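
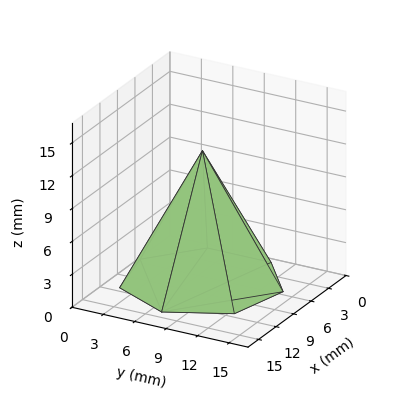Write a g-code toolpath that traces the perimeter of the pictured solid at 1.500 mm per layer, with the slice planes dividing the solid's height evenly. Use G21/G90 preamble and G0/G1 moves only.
Reading the render: the shape is a regular 7-sided pyramid, base circumscribed radius ≈ 7 mm, apex at z ≈ 12 mm (dimensions read to the nearest mm from the axis ticks). For the g-code, the solid's height is divided into equal slices at the stated Δz and each level perimeter traced with G1 moves after a G0 lift.

; perimeter-only toolpath
G21 ; units = mm
G90 ; absolute positioning
G28 ; home
; layer 1
G0 Z1.500
G0 X13.125 Y7.000
G1 X10.819 Y11.789
G1 X5.637 Y12.971
G1 X1.481 Y9.657
G1 X1.481 Y4.343
G1 X5.637 Y1.029
G1 X10.819 Y2.211
G1 X13.125 Y7.000
; layer 2
G0 Z3.000
G0 X12.250 Y7.000
G1 X10.273 Y11.105
G1 X5.832 Y12.118
G1 X2.270 Y9.278
G1 X2.270 Y4.722
G1 X5.832 Y1.882
G1 X10.273 Y2.895
G1 X12.250 Y7.000
; layer 3
G0 Z4.500
G0 X11.375 Y7.000
G1 X9.728 Y10.421
G1 X6.026 Y11.265
G1 X3.058 Y8.898
G1 X3.058 Y5.102
G1 X6.026 Y2.735
G1 X9.728 Y3.579
G1 X11.375 Y7.000
; layer 4
G0 Z6.000
G0 X10.500 Y7.000
G1 X9.182 Y9.736
G1 X6.221 Y10.412
G1 X3.846 Y8.518
G1 X3.846 Y5.482
G1 X6.221 Y3.588
G1 X9.182 Y4.263
G1 X10.500 Y7.000
; layer 5
G0 Z7.500
G0 X9.625 Y7.000
G1 X8.636 Y9.052
G1 X6.416 Y9.559
G1 X4.635 Y8.139
G1 X4.635 Y5.861
G1 X6.416 Y4.441
G1 X8.636 Y4.948
G1 X9.625 Y7.000
; layer 6
G0 Z9.000
G0 X8.750 Y7.000
G1 X8.091 Y8.368
G1 X6.611 Y8.706
G1 X5.423 Y7.759
G1 X5.423 Y6.241
G1 X6.611 Y5.294
G1 X8.091 Y5.632
G1 X8.750 Y7.000
; layer 7
G0 Z10.500
G0 X7.875 Y7.000
G1 X7.546 Y7.684
G1 X6.805 Y7.853
G1 X6.212 Y7.380
G1 X6.212 Y6.620
G1 X6.805 Y6.147
G1 X7.546 Y6.316
G1 X7.875 Y7.000
M2 ; end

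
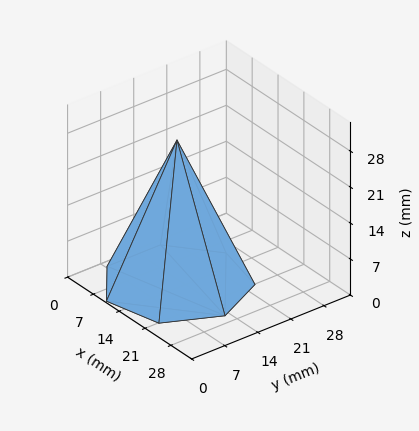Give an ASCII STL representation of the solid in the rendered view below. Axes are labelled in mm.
Reading the render: the shape is a regular 7-sided pyramid, base circumscribed radius ≈ 13 mm, apex at z ≈ 28 mm (dimensions read to the nearest mm from the axis ticks). For the STL, each face is triangulated and given an outward normal.

solid part
  facet normal 0.0000 0.0000 -1.0000
    outer loop
      vertex 10.11 25.67 0.00
      vertex 21.11 23.16 0.00
      vertex 26.00 13.00 0.00
    endloop
  endfacet
  facet normal 0.0000 0.0000 -1.0000
    outer loop
      vertex 1.29 18.64 0.00
      vertex 10.11 25.67 0.00
      vertex 26.00 13.00 0.00
    endloop
  endfacet
  facet normal 0.0000 0.0000 -1.0000
    outer loop
      vertex 1.29 7.36 0.00
      vertex 1.29 18.64 0.00
      vertex 26.00 13.00 0.00
    endloop
  endfacet
  facet normal 0.0000 0.0000 -1.0000
    outer loop
      vertex 10.11 0.33 0.00
      vertex 1.29 7.36 0.00
      vertex 26.00 13.00 0.00
    endloop
  endfacet
  facet normal 0.0000 0.0000 -1.0000
    outer loop
      vertex 21.11 2.84 0.00
      vertex 10.11 0.33 0.00
      vertex 26.00 13.00 0.00
    endloop
  endfacet
  facet normal 0.8313 0.4001 0.3859
    outer loop
      vertex 26.00 13.00 0.00
      vertex 21.11 23.16 0.00
      vertex 13.00 13.00 28.00
    endloop
  endfacet
  facet normal 0.2052 0.8995 0.3858
    outer loop
      vertex 21.11 23.16 0.00
      vertex 10.11 25.67 0.00
      vertex 13.00 13.00 28.00
    endloop
  endfacet
  facet normal -0.5750 0.7214 0.3858
    outer loop
      vertex 10.11 25.67 0.00
      vertex 1.29 18.64 0.00
      vertex 13.00 13.00 28.00
    endloop
  endfacet
  facet normal -0.9226 0.0000 0.3858
    outer loop
      vertex 1.29 18.64 0.00
      vertex 1.29 7.36 0.00
      vertex 13.00 13.00 28.00
    endloop
  endfacet
  facet normal -0.5750 -0.7214 0.3858
    outer loop
      vertex 1.29 7.36 0.00
      vertex 10.11 0.33 0.00
      vertex 13.00 13.00 28.00
    endloop
  endfacet
  facet normal 0.2052 -0.8995 0.3858
    outer loop
      vertex 10.11 0.33 0.00
      vertex 21.11 2.84 0.00
      vertex 13.00 13.00 28.00
    endloop
  endfacet
  facet normal 0.8313 -0.4001 0.3859
    outer loop
      vertex 21.11 2.84 0.00
      vertex 26.00 13.00 0.00
      vertex 13.00 13.00 28.00
    endloop
  endfacet
endsolid part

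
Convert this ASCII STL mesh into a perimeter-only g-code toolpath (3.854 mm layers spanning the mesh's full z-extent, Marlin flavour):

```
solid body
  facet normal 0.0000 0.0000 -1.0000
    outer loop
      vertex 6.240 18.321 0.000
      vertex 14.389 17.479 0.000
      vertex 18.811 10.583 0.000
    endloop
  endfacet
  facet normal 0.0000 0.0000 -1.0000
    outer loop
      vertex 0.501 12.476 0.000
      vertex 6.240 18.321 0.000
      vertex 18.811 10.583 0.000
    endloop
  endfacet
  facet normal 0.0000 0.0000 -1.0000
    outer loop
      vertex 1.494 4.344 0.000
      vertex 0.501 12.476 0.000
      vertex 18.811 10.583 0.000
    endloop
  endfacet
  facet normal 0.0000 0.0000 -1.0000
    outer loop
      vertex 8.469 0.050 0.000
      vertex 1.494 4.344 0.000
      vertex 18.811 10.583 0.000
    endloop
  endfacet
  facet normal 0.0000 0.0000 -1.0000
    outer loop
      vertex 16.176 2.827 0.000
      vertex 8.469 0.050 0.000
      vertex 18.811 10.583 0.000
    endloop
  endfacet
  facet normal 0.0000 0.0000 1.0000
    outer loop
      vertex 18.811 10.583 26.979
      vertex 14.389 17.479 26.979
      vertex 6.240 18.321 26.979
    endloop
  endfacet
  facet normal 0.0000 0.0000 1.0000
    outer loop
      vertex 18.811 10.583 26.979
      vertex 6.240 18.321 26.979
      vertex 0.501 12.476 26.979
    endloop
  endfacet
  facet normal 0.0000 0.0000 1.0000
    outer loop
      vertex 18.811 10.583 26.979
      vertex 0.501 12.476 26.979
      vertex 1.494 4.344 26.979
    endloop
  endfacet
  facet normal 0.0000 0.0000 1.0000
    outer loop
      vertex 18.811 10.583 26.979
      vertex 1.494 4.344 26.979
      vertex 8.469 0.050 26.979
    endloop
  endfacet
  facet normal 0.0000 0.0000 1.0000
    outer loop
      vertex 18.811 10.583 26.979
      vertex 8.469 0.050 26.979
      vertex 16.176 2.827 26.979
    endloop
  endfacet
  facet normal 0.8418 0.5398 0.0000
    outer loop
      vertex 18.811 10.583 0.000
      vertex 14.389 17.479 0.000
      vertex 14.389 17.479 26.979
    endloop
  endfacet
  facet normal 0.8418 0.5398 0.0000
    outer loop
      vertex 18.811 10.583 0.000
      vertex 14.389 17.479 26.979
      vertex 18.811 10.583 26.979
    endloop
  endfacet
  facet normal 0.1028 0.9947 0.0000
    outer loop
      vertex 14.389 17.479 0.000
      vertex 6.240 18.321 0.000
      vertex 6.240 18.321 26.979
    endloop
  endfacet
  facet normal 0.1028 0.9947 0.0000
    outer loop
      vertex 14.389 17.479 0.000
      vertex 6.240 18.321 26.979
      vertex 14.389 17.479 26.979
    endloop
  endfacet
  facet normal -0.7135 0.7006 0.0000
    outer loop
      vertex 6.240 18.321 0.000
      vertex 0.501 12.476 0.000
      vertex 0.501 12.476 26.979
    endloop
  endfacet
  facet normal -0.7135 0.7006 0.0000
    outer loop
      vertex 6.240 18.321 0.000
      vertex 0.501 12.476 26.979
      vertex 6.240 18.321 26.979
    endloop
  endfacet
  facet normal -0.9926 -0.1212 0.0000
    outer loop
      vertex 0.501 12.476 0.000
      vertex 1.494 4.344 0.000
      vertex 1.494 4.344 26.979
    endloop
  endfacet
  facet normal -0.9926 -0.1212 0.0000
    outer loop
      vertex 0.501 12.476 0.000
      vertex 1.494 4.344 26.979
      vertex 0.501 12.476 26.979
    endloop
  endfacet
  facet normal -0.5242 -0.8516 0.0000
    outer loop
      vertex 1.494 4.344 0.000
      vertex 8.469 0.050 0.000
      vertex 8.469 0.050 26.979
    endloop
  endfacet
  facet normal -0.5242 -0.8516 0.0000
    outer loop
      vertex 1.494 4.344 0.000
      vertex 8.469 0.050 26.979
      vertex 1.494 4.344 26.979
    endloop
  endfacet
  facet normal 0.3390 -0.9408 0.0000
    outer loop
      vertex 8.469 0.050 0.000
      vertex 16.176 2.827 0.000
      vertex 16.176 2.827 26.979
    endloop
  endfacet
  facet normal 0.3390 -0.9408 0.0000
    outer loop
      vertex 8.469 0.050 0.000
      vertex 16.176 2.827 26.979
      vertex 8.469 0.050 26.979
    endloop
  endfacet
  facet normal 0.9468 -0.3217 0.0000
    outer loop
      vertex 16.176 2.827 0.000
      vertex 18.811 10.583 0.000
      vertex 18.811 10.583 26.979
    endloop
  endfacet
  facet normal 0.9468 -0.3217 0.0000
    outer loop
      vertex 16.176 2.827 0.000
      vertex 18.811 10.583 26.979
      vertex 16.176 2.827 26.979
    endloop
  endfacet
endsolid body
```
; perimeter-only toolpath
G21 ; units = mm
G90 ; absolute positioning
G28 ; home
; layer 1
G0 Z3.854
G0 X18.811 Y10.583
G1 X14.389 Y17.479
G1 X6.240 Y18.321
G1 X0.501 Y12.476
G1 X1.494 Y4.344
G1 X8.469 Y0.050
G1 X16.176 Y2.827
G1 X18.811 Y10.583
; layer 2
G0 Z7.708
G0 X18.811 Y10.583
G1 X14.389 Y17.479
G1 X6.240 Y18.321
G1 X0.501 Y12.476
G1 X1.494 Y4.344
G1 X8.469 Y0.050
G1 X16.176 Y2.827
G1 X18.811 Y10.583
; layer 3
G0 Z11.562
G0 X18.811 Y10.583
G1 X14.389 Y17.479
G1 X6.240 Y18.321
G1 X0.501 Y12.476
G1 X1.494 Y4.344
G1 X8.469 Y0.050
G1 X16.176 Y2.827
G1 X18.811 Y10.583
; layer 4
G0 Z15.417
G0 X18.811 Y10.583
G1 X14.389 Y17.479
G1 X6.240 Y18.321
G1 X0.501 Y12.476
G1 X1.494 Y4.344
G1 X8.469 Y0.050
G1 X16.176 Y2.827
G1 X18.811 Y10.583
; layer 5
G0 Z19.271
G0 X18.811 Y10.583
G1 X14.389 Y17.479
G1 X6.240 Y18.321
G1 X0.501 Y12.476
G1 X1.494 Y4.344
G1 X8.469 Y0.050
G1 X16.176 Y2.827
G1 X18.811 Y10.583
; layer 6
G0 Z23.125
G0 X18.811 Y10.583
G1 X14.389 Y17.479
G1 X6.240 Y18.321
G1 X0.501 Y12.476
G1 X1.494 Y4.344
G1 X8.469 Y0.050
G1 X16.176 Y2.827
G1 X18.811 Y10.583
; layer 7
G0 Z26.979
G0 X18.811 Y10.583
G1 X14.389 Y17.479
G1 X6.240 Y18.321
G1 X0.501 Y12.476
G1 X1.494 Y4.344
G1 X8.469 Y0.050
G1 X16.176 Y2.827
G1 X18.811 Y10.583
M2 ; end

The solid is a regular 7-sided prism (a cylinder approximated with 7 flat sides), circumscribed radius ≈ 9.44 mm, height ≈ 27 mm. Slicing at Δz = 3.854 mm — 7 equal slices spanning the solid's height, so layer i sits at z = i·h/7 — gives 7 non-empty perimeters. Each is a 7-segment closed polygon; G0 lifts to the layer z and rapids to the start vertex, then G1 traces the edges.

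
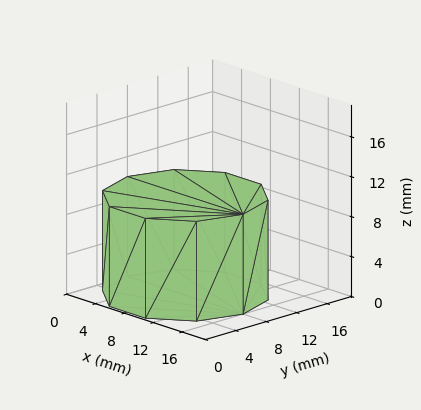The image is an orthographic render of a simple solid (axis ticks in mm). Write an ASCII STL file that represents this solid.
Reading the render: the shape is a regular 10-sided prism (a cylinder approximated with 10 flat sides), circumscribed radius ≈ 8 mm, height ≈ 10 mm (dimensions read to the nearest mm from the axis ticks). For the STL, each face is triangulated and given an outward normal.

solid part
  facet normal 0.0000 0.0000 -1.0000
    outer loop
      vertex 10.5 15.6 0.0
      vertex 14.5 12.7 0.0
      vertex 16.0 8.0 0.0
    endloop
  endfacet
  facet normal 0.0000 0.0000 -1.0000
    outer loop
      vertex 5.5 15.6 0.0
      vertex 10.5 15.6 0.0
      vertex 16.0 8.0 0.0
    endloop
  endfacet
  facet normal 0.0000 0.0000 -1.0000
    outer loop
      vertex 1.5 12.7 0.0
      vertex 5.5 15.6 0.0
      vertex 16.0 8.0 0.0
    endloop
  endfacet
  facet normal 0.0000 0.0000 -1.0000
    outer loop
      vertex 0.0 8.0 0.0
      vertex 1.5 12.7 0.0
      vertex 16.0 8.0 0.0
    endloop
  endfacet
  facet normal 0.0000 0.0000 -1.0000
    outer loop
      vertex 1.5 3.3 0.0
      vertex 0.0 8.0 0.0
      vertex 16.0 8.0 0.0
    endloop
  endfacet
  facet normal 0.0000 0.0000 -1.0000
    outer loop
      vertex 5.5 0.4 0.0
      vertex 1.5 3.3 0.0
      vertex 16.0 8.0 0.0
    endloop
  endfacet
  facet normal 0.0000 0.0000 -1.0000
    outer loop
      vertex 10.5 0.4 0.0
      vertex 5.5 0.4 0.0
      vertex 16.0 8.0 0.0
    endloop
  endfacet
  facet normal 0.0000 0.0000 -1.0000
    outer loop
      vertex 14.5 3.3 0.0
      vertex 10.5 0.4 0.0
      vertex 16.0 8.0 0.0
    endloop
  endfacet
  facet normal 0.0000 0.0000 1.0000
    outer loop
      vertex 16.0 8.0 10.0
      vertex 14.5 12.7 10.0
      vertex 10.5 15.6 10.0
    endloop
  endfacet
  facet normal 0.0000 0.0000 1.0000
    outer loop
      vertex 16.0 8.0 10.0
      vertex 10.5 15.6 10.0
      vertex 5.5 15.6 10.0
    endloop
  endfacet
  facet normal 0.0000 0.0000 1.0000
    outer loop
      vertex 16.0 8.0 10.0
      vertex 5.5 15.6 10.0
      vertex 1.5 12.7 10.0
    endloop
  endfacet
  facet normal 0.0000 0.0000 1.0000
    outer loop
      vertex 16.0 8.0 10.0
      vertex 1.5 12.7 10.0
      vertex 0.0 8.0 10.0
    endloop
  endfacet
  facet normal 0.0000 0.0000 1.0000
    outer loop
      vertex 16.0 8.0 10.0
      vertex 0.0 8.0 10.0
      vertex 1.5 3.3 10.0
    endloop
  endfacet
  facet normal 0.0000 0.0000 1.0000
    outer loop
      vertex 16.0 8.0 10.0
      vertex 1.5 3.3 10.0
      vertex 5.5 0.4 10.0
    endloop
  endfacet
  facet normal 0.0000 0.0000 1.0000
    outer loop
      vertex 16.0 8.0 10.0
      vertex 5.5 0.4 10.0
      vertex 10.5 0.4 10.0
    endloop
  endfacet
  facet normal 0.0000 0.0000 1.0000
    outer loop
      vertex 16.0 8.0 10.0
      vertex 10.5 0.4 10.0
      vertex 14.5 3.3 10.0
    endloop
  endfacet
  facet normal 0.9527 0.3040 0.0000
    outer loop
      vertex 16.0 8.0 0.0
      vertex 14.5 12.7 0.0
      vertex 14.5 12.7 10.0
    endloop
  endfacet
  facet normal 0.9527 0.3040 0.0000
    outer loop
      vertex 16.0 8.0 0.0
      vertex 14.5 12.7 10.0
      vertex 16.0 8.0 10.0
    endloop
  endfacet
  facet normal 0.5870 0.8096 0.0000
    outer loop
      vertex 14.5 12.7 0.0
      vertex 10.5 15.6 0.0
      vertex 10.5 15.6 10.0
    endloop
  endfacet
  facet normal 0.5870 0.8096 0.0000
    outer loop
      vertex 14.5 12.7 0.0
      vertex 10.5 15.6 10.0
      vertex 14.5 12.7 10.0
    endloop
  endfacet
  facet normal 0.0000 1.0000 0.0000
    outer loop
      vertex 10.5 15.6 0.0
      vertex 5.5 15.6 0.0
      vertex 5.5 15.6 10.0
    endloop
  endfacet
  facet normal 0.0000 1.0000 0.0000
    outer loop
      vertex 10.5 15.6 0.0
      vertex 5.5 15.6 10.0
      vertex 10.5 15.6 10.0
    endloop
  endfacet
  facet normal -0.5870 0.8096 0.0000
    outer loop
      vertex 5.5 15.6 0.0
      vertex 1.5 12.7 0.0
      vertex 1.5 12.7 10.0
    endloop
  endfacet
  facet normal -0.5870 0.8096 0.0000
    outer loop
      vertex 5.5 15.6 0.0
      vertex 1.5 12.7 10.0
      vertex 5.5 15.6 10.0
    endloop
  endfacet
  facet normal -0.9527 0.3040 0.0000
    outer loop
      vertex 1.5 12.7 0.0
      vertex 0.0 8.0 0.0
      vertex 0.0 8.0 10.0
    endloop
  endfacet
  facet normal -0.9527 0.3040 0.0000
    outer loop
      vertex 1.5 12.7 0.0
      vertex 0.0 8.0 10.0
      vertex 1.5 12.7 10.0
    endloop
  endfacet
  facet normal -0.9527 -0.3040 0.0000
    outer loop
      vertex 0.0 8.0 0.0
      vertex 1.5 3.3 0.0
      vertex 1.5 3.3 10.0
    endloop
  endfacet
  facet normal -0.9527 -0.3040 0.0000
    outer loop
      vertex 0.0 8.0 0.0
      vertex 1.5 3.3 10.0
      vertex 0.0 8.0 10.0
    endloop
  endfacet
  facet normal -0.5870 -0.8096 0.0000
    outer loop
      vertex 1.5 3.3 0.0
      vertex 5.5 0.4 0.0
      vertex 5.5 0.4 10.0
    endloop
  endfacet
  facet normal -0.5870 -0.8096 0.0000
    outer loop
      vertex 1.5 3.3 0.0
      vertex 5.5 0.4 10.0
      vertex 1.5 3.3 10.0
    endloop
  endfacet
  facet normal 0.0000 -1.0000 0.0000
    outer loop
      vertex 5.5 0.4 0.0
      vertex 10.5 0.4 0.0
      vertex 10.5 0.4 10.0
    endloop
  endfacet
  facet normal 0.0000 -1.0000 0.0000
    outer loop
      vertex 5.5 0.4 0.0
      vertex 10.5 0.4 10.0
      vertex 5.5 0.4 10.0
    endloop
  endfacet
  facet normal 0.5870 -0.8096 0.0000
    outer loop
      vertex 10.5 0.4 0.0
      vertex 14.5 3.3 0.0
      vertex 14.5 3.3 10.0
    endloop
  endfacet
  facet normal 0.5870 -0.8096 0.0000
    outer loop
      vertex 10.5 0.4 0.0
      vertex 14.5 3.3 10.0
      vertex 10.5 0.4 10.0
    endloop
  endfacet
  facet normal 0.9527 -0.3040 0.0000
    outer loop
      vertex 14.5 3.3 0.0
      vertex 16.0 8.0 0.0
      vertex 16.0 8.0 10.0
    endloop
  endfacet
  facet normal 0.9527 -0.3040 0.0000
    outer loop
      vertex 14.5 3.3 0.0
      vertex 16.0 8.0 10.0
      vertex 14.5 3.3 10.0
    endloop
  endfacet
endsolid part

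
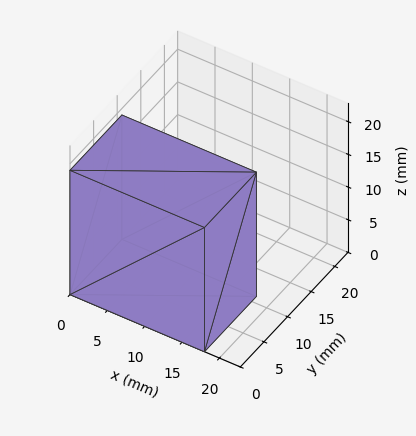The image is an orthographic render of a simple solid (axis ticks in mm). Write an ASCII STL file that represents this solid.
Reading the render: the shape is a rectangular box, roughly 18 × 11 mm footprint and 19 mm tall (dimensions read to the nearest mm from the axis ticks). For the STL, each face is triangulated and given an outward normal.

solid part
  facet normal 0.0000 0.0000 -1.0000
    outer loop
      vertex 18.00 11.00 0.00
      vertex 18.00 0.00 0.00
      vertex 0.00 0.00 0.00
    endloop
  endfacet
  facet normal 0.0000 0.0000 -1.0000
    outer loop
      vertex 0.00 11.00 0.00
      vertex 18.00 11.00 0.00
      vertex 0.00 0.00 0.00
    endloop
  endfacet
  facet normal 0.0000 0.0000 1.0000
    outer loop
      vertex 0.00 0.00 19.00
      vertex 18.00 0.00 19.00
      vertex 18.00 11.00 19.00
    endloop
  endfacet
  facet normal 0.0000 0.0000 1.0000
    outer loop
      vertex 0.00 0.00 19.00
      vertex 18.00 11.00 19.00
      vertex 0.00 11.00 19.00
    endloop
  endfacet
  facet normal 0.0000 -1.0000 0.0000
    outer loop
      vertex 0.00 0.00 0.00
      vertex 18.00 0.00 0.00
      vertex 18.00 0.00 19.00
    endloop
  endfacet
  facet normal 0.0000 -1.0000 0.0000
    outer loop
      vertex 0.00 0.00 0.00
      vertex 18.00 0.00 19.00
      vertex 0.00 0.00 19.00
    endloop
  endfacet
  facet normal 0.0000 1.0000 0.0000
    outer loop
      vertex 18.00 11.00 19.00
      vertex 18.00 11.00 0.00
      vertex 0.00 11.00 0.00
    endloop
  endfacet
  facet normal 0.0000 1.0000 0.0000
    outer loop
      vertex 0.00 11.00 19.00
      vertex 18.00 11.00 19.00
      vertex 0.00 11.00 0.00
    endloop
  endfacet
  facet normal -1.0000 0.0000 0.0000
    outer loop
      vertex 0.00 11.00 19.00
      vertex 0.00 11.00 0.00
      vertex 0.00 0.00 0.00
    endloop
  endfacet
  facet normal -1.0000 0.0000 0.0000
    outer loop
      vertex 0.00 0.00 19.00
      vertex 0.00 11.00 19.00
      vertex 0.00 0.00 0.00
    endloop
  endfacet
  facet normal 1.0000 0.0000 0.0000
    outer loop
      vertex 18.00 0.00 0.00
      vertex 18.00 11.00 0.00
      vertex 18.00 11.00 19.00
    endloop
  endfacet
  facet normal 1.0000 0.0000 0.0000
    outer loop
      vertex 18.00 0.00 0.00
      vertex 18.00 11.00 19.00
      vertex 18.00 0.00 19.00
    endloop
  endfacet
endsolid part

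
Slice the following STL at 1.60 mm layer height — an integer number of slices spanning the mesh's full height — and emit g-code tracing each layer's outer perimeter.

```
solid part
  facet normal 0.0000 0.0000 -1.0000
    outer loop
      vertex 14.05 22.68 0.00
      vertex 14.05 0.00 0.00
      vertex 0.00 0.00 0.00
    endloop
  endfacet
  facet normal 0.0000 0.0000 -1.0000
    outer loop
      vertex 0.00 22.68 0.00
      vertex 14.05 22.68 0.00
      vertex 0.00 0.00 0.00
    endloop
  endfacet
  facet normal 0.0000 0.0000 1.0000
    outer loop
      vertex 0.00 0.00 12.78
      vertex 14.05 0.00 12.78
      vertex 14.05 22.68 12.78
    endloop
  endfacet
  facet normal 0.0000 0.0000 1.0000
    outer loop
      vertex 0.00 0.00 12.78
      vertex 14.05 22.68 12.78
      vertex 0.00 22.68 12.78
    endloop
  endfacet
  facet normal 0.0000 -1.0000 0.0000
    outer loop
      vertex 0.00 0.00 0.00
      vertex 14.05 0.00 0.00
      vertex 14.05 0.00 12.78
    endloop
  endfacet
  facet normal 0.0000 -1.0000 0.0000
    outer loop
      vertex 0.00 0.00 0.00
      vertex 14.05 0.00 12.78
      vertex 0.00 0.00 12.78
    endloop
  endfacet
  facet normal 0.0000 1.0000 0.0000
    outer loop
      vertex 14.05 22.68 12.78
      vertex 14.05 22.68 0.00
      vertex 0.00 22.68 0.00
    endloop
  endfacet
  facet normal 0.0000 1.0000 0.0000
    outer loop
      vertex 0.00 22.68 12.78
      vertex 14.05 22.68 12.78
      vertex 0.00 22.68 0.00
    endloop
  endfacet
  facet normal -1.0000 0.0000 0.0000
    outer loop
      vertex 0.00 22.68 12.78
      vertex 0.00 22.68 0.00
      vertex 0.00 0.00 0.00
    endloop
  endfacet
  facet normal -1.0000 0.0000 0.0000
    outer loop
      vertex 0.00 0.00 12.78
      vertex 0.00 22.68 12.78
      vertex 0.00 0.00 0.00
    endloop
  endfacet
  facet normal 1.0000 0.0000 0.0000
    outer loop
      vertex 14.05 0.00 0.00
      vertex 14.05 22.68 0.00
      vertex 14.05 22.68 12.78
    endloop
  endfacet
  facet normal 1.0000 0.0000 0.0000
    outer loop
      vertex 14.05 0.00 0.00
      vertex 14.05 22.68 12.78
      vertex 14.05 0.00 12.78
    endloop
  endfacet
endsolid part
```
; perimeter-only toolpath
G21 ; units = mm
G90 ; absolute positioning
G28 ; home
; layer 1
G0 Z1.60
G0 X0.00 Y0.00
G1 X14.05 Y0.00
G1 X14.05 Y22.68
G1 X0.00 Y22.68
G1 X0.00 Y0.00
; layer 2
G0 Z3.19
G0 X0.00 Y0.00
G1 X14.05 Y0.00
G1 X14.05 Y22.68
G1 X0.00 Y22.68
G1 X0.00 Y0.00
; layer 3
G0 Z4.79
G0 X0.00 Y0.00
G1 X14.05 Y0.00
G1 X14.05 Y22.68
G1 X0.00 Y22.68
G1 X0.00 Y0.00
; layer 4
G0 Z6.39
G0 X0.00 Y0.00
G1 X14.05 Y0.00
G1 X14.05 Y22.68
G1 X0.00 Y22.68
G1 X0.00 Y0.00
; layer 5
G0 Z7.99
G0 X0.00 Y0.00
G1 X14.05 Y0.00
G1 X14.05 Y22.68
G1 X0.00 Y22.68
G1 X0.00 Y0.00
; layer 6
G0 Z9.58
G0 X0.00 Y0.00
G1 X14.05 Y0.00
G1 X14.05 Y22.68
G1 X0.00 Y22.68
G1 X0.00 Y0.00
; layer 7
G0 Z11.18
G0 X0.00 Y0.00
G1 X14.05 Y0.00
G1 X14.05 Y22.68
G1 X0.00 Y22.68
G1 X0.00 Y0.00
; layer 8
G0 Z12.78
G0 X0.00 Y0.00
G1 X14.05 Y0.00
G1 X14.05 Y22.68
G1 X0.00 Y22.68
G1 X0.00 Y0.00
M2 ; end

The solid is a rectangular box, roughly 14.1 × 22.7 mm footprint and 12.8 mm tall. Slicing at Δz = 1.60 mm — 8 equal slices spanning the solid's height, so layer i sits at z = i·h/8 — gives 8 non-empty perimeters. Each is a 4-segment closed polygon; G0 lifts to the layer z and rapids to the start vertex, then G1 traces the edges.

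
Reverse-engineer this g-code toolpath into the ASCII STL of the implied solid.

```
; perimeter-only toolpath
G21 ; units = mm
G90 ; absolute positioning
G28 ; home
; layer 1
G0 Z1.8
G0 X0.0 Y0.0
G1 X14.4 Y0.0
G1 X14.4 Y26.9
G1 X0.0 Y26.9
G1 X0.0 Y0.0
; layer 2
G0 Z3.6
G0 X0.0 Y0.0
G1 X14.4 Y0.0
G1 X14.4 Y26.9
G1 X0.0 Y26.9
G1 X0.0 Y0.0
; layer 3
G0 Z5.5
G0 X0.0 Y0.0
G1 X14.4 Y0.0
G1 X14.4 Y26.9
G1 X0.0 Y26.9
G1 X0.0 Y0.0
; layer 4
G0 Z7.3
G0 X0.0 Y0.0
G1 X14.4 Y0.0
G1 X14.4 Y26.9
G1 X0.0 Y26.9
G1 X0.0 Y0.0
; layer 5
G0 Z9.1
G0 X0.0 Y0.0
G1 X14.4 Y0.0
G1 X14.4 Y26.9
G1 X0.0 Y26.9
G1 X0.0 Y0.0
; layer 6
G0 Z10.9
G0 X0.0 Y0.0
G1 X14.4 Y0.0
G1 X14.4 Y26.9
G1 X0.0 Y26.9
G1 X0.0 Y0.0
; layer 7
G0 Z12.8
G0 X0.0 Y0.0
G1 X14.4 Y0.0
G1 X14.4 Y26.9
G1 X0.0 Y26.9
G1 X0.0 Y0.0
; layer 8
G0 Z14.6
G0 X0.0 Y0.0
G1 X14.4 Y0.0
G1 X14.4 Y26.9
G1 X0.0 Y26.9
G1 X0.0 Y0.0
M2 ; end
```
solid part
  facet normal 0.0000 0.0000 -1.0000
    outer loop
      vertex 14.4 26.9 0.0
      vertex 14.4 0.0 0.0
      vertex 0.0 0.0 0.0
    endloop
  endfacet
  facet normal 0.0000 0.0000 -1.0000
    outer loop
      vertex 0.0 26.9 0.0
      vertex 14.4 26.9 0.0
      vertex 0.0 0.0 0.0
    endloop
  endfacet
  facet normal 0.0000 0.0000 1.0000
    outer loop
      vertex 0.0 0.0 14.6
      vertex 14.4 0.0 14.6
      vertex 14.4 26.9 14.6
    endloop
  endfacet
  facet normal 0.0000 0.0000 1.0000
    outer loop
      vertex 0.0 0.0 14.6
      vertex 14.4 26.9 14.6
      vertex 0.0 26.9 14.6
    endloop
  endfacet
  facet normal 0.0000 -1.0000 0.0000
    outer loop
      vertex 0.0 0.0 0.0
      vertex 14.4 0.0 0.0
      vertex 14.4 0.0 14.6
    endloop
  endfacet
  facet normal 0.0000 -1.0000 0.0000
    outer loop
      vertex 0.0 0.0 0.0
      vertex 14.4 0.0 14.6
      vertex 0.0 0.0 14.6
    endloop
  endfacet
  facet normal 0.0000 1.0000 0.0000
    outer loop
      vertex 14.4 26.9 14.6
      vertex 14.4 26.9 0.0
      vertex 0.0 26.9 0.0
    endloop
  endfacet
  facet normal 0.0000 1.0000 0.0000
    outer loop
      vertex 0.0 26.9 14.6
      vertex 14.4 26.9 14.6
      vertex 0.0 26.9 0.0
    endloop
  endfacet
  facet normal -1.0000 0.0000 0.0000
    outer loop
      vertex 0.0 26.9 14.6
      vertex 0.0 26.9 0.0
      vertex 0.0 0.0 0.0
    endloop
  endfacet
  facet normal -1.0000 0.0000 0.0000
    outer loop
      vertex 0.0 0.0 14.6
      vertex 0.0 26.9 14.6
      vertex 0.0 0.0 0.0
    endloop
  endfacet
  facet normal 1.0000 0.0000 0.0000
    outer loop
      vertex 14.4 0.0 0.0
      vertex 14.4 26.9 0.0
      vertex 14.4 26.9 14.6
    endloop
  endfacet
  facet normal 1.0000 0.0000 0.0000
    outer loop
      vertex 14.4 0.0 0.0
      vertex 14.4 26.9 14.6
      vertex 14.4 0.0 14.6
    endloop
  endfacet
endsolid part

The G0 Z moves step by Δz≈1.8 mm. Every layer's G1 loop is the same polygon, so the solid is a straight extrusion of it from z=0 to z≈14.6. Closing with flat bottom and top caps and triangulating gives 12 facets — a rectangular box, roughly 14.4 × 26.9 mm footprint and 14.6 mm tall.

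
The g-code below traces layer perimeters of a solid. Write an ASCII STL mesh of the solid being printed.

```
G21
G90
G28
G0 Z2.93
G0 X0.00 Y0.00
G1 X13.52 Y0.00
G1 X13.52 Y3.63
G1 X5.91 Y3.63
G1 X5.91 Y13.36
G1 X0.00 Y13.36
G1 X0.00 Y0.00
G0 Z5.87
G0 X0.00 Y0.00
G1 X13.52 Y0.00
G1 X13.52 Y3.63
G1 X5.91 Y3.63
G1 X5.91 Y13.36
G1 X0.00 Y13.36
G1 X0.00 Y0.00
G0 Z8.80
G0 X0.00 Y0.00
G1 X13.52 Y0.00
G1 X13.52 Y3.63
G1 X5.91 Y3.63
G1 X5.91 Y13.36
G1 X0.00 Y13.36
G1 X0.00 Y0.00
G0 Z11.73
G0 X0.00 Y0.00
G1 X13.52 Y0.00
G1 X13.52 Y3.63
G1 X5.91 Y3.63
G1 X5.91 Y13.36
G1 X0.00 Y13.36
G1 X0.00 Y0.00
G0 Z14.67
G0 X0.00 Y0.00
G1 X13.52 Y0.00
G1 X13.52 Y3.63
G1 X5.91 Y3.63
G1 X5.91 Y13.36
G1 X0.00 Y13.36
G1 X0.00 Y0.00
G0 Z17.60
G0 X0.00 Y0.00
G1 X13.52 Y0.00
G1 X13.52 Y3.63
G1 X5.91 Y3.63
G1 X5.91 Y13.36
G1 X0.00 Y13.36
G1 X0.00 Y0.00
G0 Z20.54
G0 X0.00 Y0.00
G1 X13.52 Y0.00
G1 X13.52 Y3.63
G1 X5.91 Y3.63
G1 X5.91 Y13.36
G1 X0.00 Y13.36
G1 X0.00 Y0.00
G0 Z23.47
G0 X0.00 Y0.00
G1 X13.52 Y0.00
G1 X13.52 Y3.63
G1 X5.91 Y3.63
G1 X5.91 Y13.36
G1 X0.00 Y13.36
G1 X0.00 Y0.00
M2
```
solid part
  facet normal 0.0000 0.0000 -1.0000
    outer loop
      vertex 13.52 3.63 0.00
      vertex 13.52 0.00 0.00
      vertex 0.00 0.00 0.00
    endloop
  endfacet
  facet normal 0.0000 0.0000 -1.0000
    outer loop
      vertex 5.91 3.63 0.00
      vertex 13.52 3.63 0.00
      vertex 0.00 0.00 0.00
    endloop
  endfacet
  facet normal 0.0000 0.0000 -1.0000
    outer loop
      vertex 5.91 13.36 0.00
      vertex 5.91 3.63 0.00
      vertex 0.00 0.00 0.00
    endloop
  endfacet
  facet normal 0.0000 0.0000 -1.0000
    outer loop
      vertex 0.00 13.36 0.00
      vertex 5.91 13.36 0.00
      vertex 0.00 0.00 0.00
    endloop
  endfacet
  facet normal 0.0000 0.0000 1.0000
    outer loop
      vertex 0.00 0.00 23.47
      vertex 13.52 0.00 23.47
      vertex 13.52 3.63 23.47
    endloop
  endfacet
  facet normal 0.0000 0.0000 1.0000
    outer loop
      vertex 0.00 0.00 23.47
      vertex 13.52 3.63 23.47
      vertex 5.91 3.63 23.47
    endloop
  endfacet
  facet normal 0.0000 0.0000 1.0000
    outer loop
      vertex 0.00 0.00 23.47
      vertex 5.91 3.63 23.47
      vertex 5.91 13.36 23.47
    endloop
  endfacet
  facet normal 0.0000 0.0000 1.0000
    outer loop
      vertex 0.00 0.00 23.47
      vertex 5.91 13.36 23.47
      vertex 0.00 13.36 23.47
    endloop
  endfacet
  facet normal 0.0000 -1.0000 0.0000
    outer loop
      vertex 0.00 0.00 0.00
      vertex 13.52 0.00 0.00
      vertex 13.52 0.00 23.47
    endloop
  endfacet
  facet normal 0.0000 -1.0000 0.0000
    outer loop
      vertex 0.00 0.00 0.00
      vertex 13.52 0.00 23.47
      vertex 0.00 0.00 23.47
    endloop
  endfacet
  facet normal 1.0000 0.0000 0.0000
    outer loop
      vertex 13.52 0.00 0.00
      vertex 13.52 3.63 0.00
      vertex 13.52 3.63 23.47
    endloop
  endfacet
  facet normal 1.0000 0.0000 0.0000
    outer loop
      vertex 13.52 0.00 0.00
      vertex 13.52 3.63 23.47
      vertex 13.52 0.00 23.47
    endloop
  endfacet
  facet normal 0.0000 1.0000 0.0000
    outer loop
      vertex 13.52 3.63 0.00
      vertex 5.91 3.63 0.00
      vertex 5.91 3.63 23.47
    endloop
  endfacet
  facet normal 0.0000 1.0000 0.0000
    outer loop
      vertex 13.52 3.63 0.00
      vertex 5.91 3.63 23.47
      vertex 13.52 3.63 23.47
    endloop
  endfacet
  facet normal 1.0000 0.0000 0.0000
    outer loop
      vertex 5.91 3.63 0.00
      vertex 5.91 13.36 0.00
      vertex 5.91 13.36 23.47
    endloop
  endfacet
  facet normal 1.0000 0.0000 0.0000
    outer loop
      vertex 5.91 3.63 0.00
      vertex 5.91 13.36 23.47
      vertex 5.91 3.63 23.47
    endloop
  endfacet
  facet normal 0.0000 1.0000 0.0000
    outer loop
      vertex 5.91 13.36 0.00
      vertex 0.00 13.36 0.00
      vertex 0.00 13.36 23.47
    endloop
  endfacet
  facet normal 0.0000 1.0000 0.0000
    outer loop
      vertex 5.91 13.36 0.00
      vertex 0.00 13.36 23.47
      vertex 5.91 13.36 23.47
    endloop
  endfacet
  facet normal -1.0000 0.0000 0.0000
    outer loop
      vertex 0.00 13.36 0.00
      vertex 0.00 0.00 0.00
      vertex 0.00 0.00 23.47
    endloop
  endfacet
  facet normal -1.0000 0.0000 0.0000
    outer loop
      vertex 0.00 13.36 0.00
      vertex 0.00 0.00 23.47
      vertex 0.00 13.36 23.47
    endloop
  endfacet
endsolid part

The G0 Z moves step by Δz≈2.93 mm. Every layer's G1 loop is the same polygon, so the solid is a straight extrusion of it from z=0 to z≈23.5. Closing with flat bottom and top caps and triangulating gives 20 facets — an L-shaped prism: outer 13.5 × 13.4 mm, arm thicknesses ≈ 3.63 mm (horizontal) and 5.91 mm (vertical), extruded 23.5 mm in z.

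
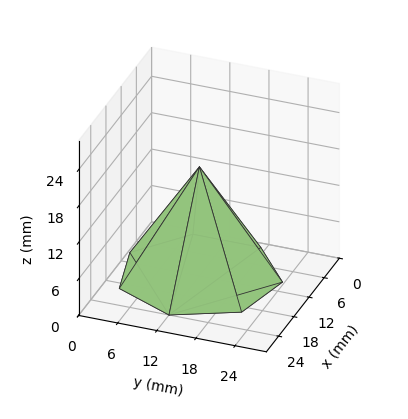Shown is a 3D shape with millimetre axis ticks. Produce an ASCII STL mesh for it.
Reading the render: the shape is a regular 7-sided pyramid, base circumscribed radius ≈ 12 mm, apex at z ≈ 18 mm (dimensions read to the nearest mm from the axis ticks). For the STL, each face is triangulated and given an outward normal.

solid part
  facet normal 0.0000 0.0000 -1.0000
    outer loop
      vertex 9.33 23.70 0.00
      vertex 19.48 21.38 0.00
      vertex 24.00 12.00 0.00
    endloop
  endfacet
  facet normal 0.0000 0.0000 -1.0000
    outer loop
      vertex 1.19 17.21 0.00
      vertex 9.33 23.70 0.00
      vertex 24.00 12.00 0.00
    endloop
  endfacet
  facet normal 0.0000 0.0000 -1.0000
    outer loop
      vertex 1.19 6.79 0.00
      vertex 1.19 17.21 0.00
      vertex 24.00 12.00 0.00
    endloop
  endfacet
  facet normal 0.0000 0.0000 -1.0000
    outer loop
      vertex 9.33 0.30 0.00
      vertex 1.19 6.79 0.00
      vertex 24.00 12.00 0.00
    endloop
  endfacet
  facet normal 0.0000 0.0000 -1.0000
    outer loop
      vertex 19.48 2.62 0.00
      vertex 9.33 0.30 0.00
      vertex 24.00 12.00 0.00
    endloop
  endfacet
  facet normal 0.7723 0.3721 0.5149
    outer loop
      vertex 24.00 12.00 0.00
      vertex 19.48 21.38 0.00
      vertex 12.00 12.00 18.00
    endloop
  endfacet
  facet normal 0.1910 0.8357 0.5149
    outer loop
      vertex 19.48 21.38 0.00
      vertex 9.33 23.70 0.00
      vertex 12.00 12.00 18.00
    endloop
  endfacet
  facet normal -0.5344 0.6703 0.5149
    outer loop
      vertex 9.33 23.70 0.00
      vertex 1.19 17.21 0.00
      vertex 12.00 12.00 18.00
    endloop
  endfacet
  facet normal -0.8573 0.0000 0.5148
    outer loop
      vertex 1.19 17.21 0.00
      vertex 1.19 6.79 0.00
      vertex 12.00 12.00 18.00
    endloop
  endfacet
  facet normal -0.5344 -0.6703 0.5149
    outer loop
      vertex 1.19 6.79 0.00
      vertex 9.33 0.30 0.00
      vertex 12.00 12.00 18.00
    endloop
  endfacet
  facet normal 0.1910 -0.8357 0.5149
    outer loop
      vertex 9.33 0.30 0.00
      vertex 19.48 2.62 0.00
      vertex 12.00 12.00 18.00
    endloop
  endfacet
  facet normal 0.7723 -0.3721 0.5149
    outer loop
      vertex 19.48 2.62 0.00
      vertex 24.00 12.00 0.00
      vertex 12.00 12.00 18.00
    endloop
  endfacet
endsolid part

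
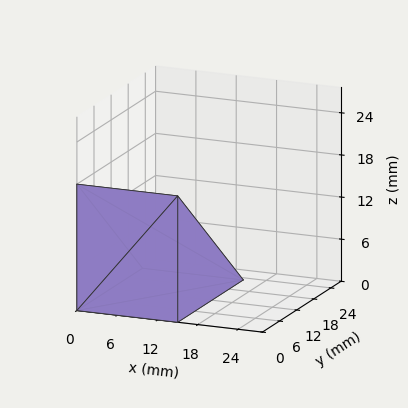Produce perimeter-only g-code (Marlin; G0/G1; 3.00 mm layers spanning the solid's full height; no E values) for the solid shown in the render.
Reading the render: the shape is a wedge (ramp): 15 × 23 mm base, rising to 18 mm along the y=0 edge and sloping linearly to z=0 at y=23 (dimensions read to the nearest mm from the axis ticks). For the g-code, the solid's height is divided into equal slices at the stated Δz and each level perimeter traced with G1 moves after a G0 lift.

; perimeter-only toolpath
G21 ; units = mm
G90 ; absolute positioning
G28 ; home
; layer 1
G0 Z3.00
G0 X0.00 Y0.00
G1 X15.00 Y0.00
G1 X15.00 Y19.17
G1 X0.00 Y19.17
G1 X0.00 Y0.00
; layer 2
G0 Z6.00
G0 X0.00 Y0.00
G1 X15.00 Y0.00
G1 X15.00 Y15.33
G1 X0.00 Y15.33
G1 X0.00 Y0.00
; layer 3
G0 Z9.00
G0 X0.00 Y0.00
G1 X15.00 Y0.00
G1 X15.00 Y11.50
G1 X0.00 Y11.50
G1 X0.00 Y0.00
; layer 4
G0 Z12.00
G0 X0.00 Y0.00
G1 X15.00 Y0.00
G1 X15.00 Y7.67
G1 X0.00 Y7.67
G1 X0.00 Y0.00
; layer 5
G0 Z15.00
G0 X0.00 Y0.00
G1 X15.00 Y0.00
G1 X15.00 Y3.83
G1 X0.00 Y3.83
G1 X0.00 Y0.00
M2 ; end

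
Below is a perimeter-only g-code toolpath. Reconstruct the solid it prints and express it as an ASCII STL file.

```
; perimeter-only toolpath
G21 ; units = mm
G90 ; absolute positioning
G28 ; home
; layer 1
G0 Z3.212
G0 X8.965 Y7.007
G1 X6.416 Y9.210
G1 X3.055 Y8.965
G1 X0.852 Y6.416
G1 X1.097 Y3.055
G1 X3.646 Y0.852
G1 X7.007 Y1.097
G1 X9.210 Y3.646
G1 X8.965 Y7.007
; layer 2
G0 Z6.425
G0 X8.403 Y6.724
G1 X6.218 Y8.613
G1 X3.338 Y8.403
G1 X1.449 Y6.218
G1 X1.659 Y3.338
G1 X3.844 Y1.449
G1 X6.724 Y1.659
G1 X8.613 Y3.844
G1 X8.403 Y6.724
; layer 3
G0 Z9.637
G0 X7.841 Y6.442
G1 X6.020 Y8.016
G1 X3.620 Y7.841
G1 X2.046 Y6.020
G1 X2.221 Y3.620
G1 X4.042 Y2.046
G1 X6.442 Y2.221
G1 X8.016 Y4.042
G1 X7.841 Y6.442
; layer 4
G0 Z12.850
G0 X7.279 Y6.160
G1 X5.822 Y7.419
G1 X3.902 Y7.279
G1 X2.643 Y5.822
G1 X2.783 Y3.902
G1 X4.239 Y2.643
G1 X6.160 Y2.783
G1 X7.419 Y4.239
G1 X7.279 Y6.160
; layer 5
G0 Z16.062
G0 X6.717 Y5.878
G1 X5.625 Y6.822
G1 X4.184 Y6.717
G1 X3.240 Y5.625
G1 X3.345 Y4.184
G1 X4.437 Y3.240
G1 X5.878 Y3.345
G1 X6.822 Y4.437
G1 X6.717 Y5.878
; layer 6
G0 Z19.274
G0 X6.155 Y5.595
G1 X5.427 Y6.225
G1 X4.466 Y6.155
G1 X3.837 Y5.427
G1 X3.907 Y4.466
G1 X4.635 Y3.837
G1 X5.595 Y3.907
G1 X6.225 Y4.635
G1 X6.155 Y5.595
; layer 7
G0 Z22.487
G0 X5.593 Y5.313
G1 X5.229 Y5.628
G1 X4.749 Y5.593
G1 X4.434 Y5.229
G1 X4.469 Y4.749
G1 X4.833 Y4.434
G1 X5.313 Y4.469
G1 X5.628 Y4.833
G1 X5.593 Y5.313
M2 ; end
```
solid part
  facet normal 0.0000 0.0000 -1.0000
    outer loop
      vertex 2.773 9.527 0.000
      vertex 6.614 9.807 0.000
      vertex 9.527 7.289 0.000
    endloop
  endfacet
  facet normal 0.0000 0.0000 -1.0000
    outer loop
      vertex 0.255 6.614 0.000
      vertex 2.773 9.527 0.000
      vertex 9.527 7.289 0.000
    endloop
  endfacet
  facet normal 0.0000 0.0000 -1.0000
    outer loop
      vertex 0.535 2.773 0.000
      vertex 0.255 6.614 0.000
      vertex 9.527 7.289 0.000
    endloop
  endfacet
  facet normal 0.0000 0.0000 -1.0000
    outer loop
      vertex 3.448 0.255 0.000
      vertex 0.535 2.773 0.000
      vertex 9.527 7.289 0.000
    endloop
  endfacet
  facet normal 0.0000 0.0000 -1.0000
    outer loop
      vertex 7.289 0.535 0.000
      vertex 3.448 0.255 0.000
      vertex 9.527 7.289 0.000
    endloop
  endfacet
  facet normal 0.0000 0.0000 -1.0000
    outer loop
      vertex 9.807 3.448 0.000
      vertex 7.289 0.535 0.000
      vertex 9.527 7.289 0.000
    endloop
  endfacet
  facet normal 0.6435 0.7445 0.1780
    outer loop
      vertex 9.527 7.289 0.000
      vertex 6.614 9.807 0.000
      vertex 5.031 5.031 25.699
    endloop
  endfacet
  facet normal -0.0715 0.9814 0.1780
    outer loop
      vertex 6.614 9.807 0.000
      vertex 2.773 9.527 0.000
      vertex 5.031 5.031 25.699
    endloop
  endfacet
  facet normal -0.7445 0.6435 0.1780
    outer loop
      vertex 2.773 9.527 0.000
      vertex 0.255 6.614 0.000
      vertex 5.031 5.031 25.699
    endloop
  endfacet
  facet normal -0.9814 -0.0715 0.1780
    outer loop
      vertex 0.255 6.614 0.000
      vertex 0.535 2.773 0.000
      vertex 5.031 5.031 25.699
    endloop
  endfacet
  facet normal -0.6435 -0.7445 0.1780
    outer loop
      vertex 0.535 2.773 0.000
      vertex 3.448 0.255 0.000
      vertex 5.031 5.031 25.699
    endloop
  endfacet
  facet normal 0.0715 -0.9814 0.1780
    outer loop
      vertex 3.448 0.255 0.000
      vertex 7.289 0.535 0.000
      vertex 5.031 5.031 25.699
    endloop
  endfacet
  facet normal 0.7445 -0.6435 0.1780
    outer loop
      vertex 7.289 0.535 0.000
      vertex 9.807 3.448 0.000
      vertex 5.031 5.031 25.699
    endloop
  endfacet
  facet normal 0.9814 0.0715 0.1780
    outer loop
      vertex 9.807 3.448 0.000
      vertex 9.527 7.289 0.000
      vertex 5.031 5.031 25.699
    endloop
  endfacet
endsolid part

The G0 Z moves step by Δz≈3.212 mm. The G1 loops shrink linearly with z, so the solid tapers from its base footprint up to z≈25.7. Closing with a flat bottom cap and the tapered top and triangulating gives 14 facets — a regular 8-sided pyramid, base circumscribed radius ≈ 5.03 mm, apex at z ≈ 25.7 mm.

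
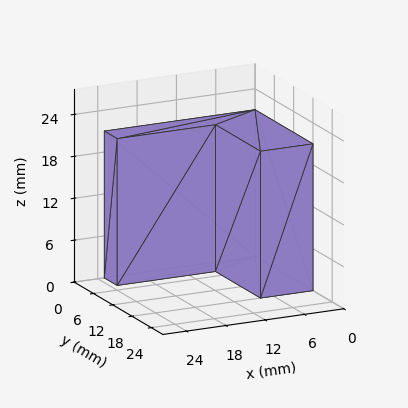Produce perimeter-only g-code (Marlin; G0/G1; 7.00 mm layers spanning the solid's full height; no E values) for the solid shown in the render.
Reading the render: the shape is an L-shaped prism: outer 23 × 18 mm, arm thicknesses ≈ 4 mm (horizontal) and 8 mm (vertical), extruded 21 mm in z (dimensions read to the nearest mm from the axis ticks). For the g-code, the solid's height is divided into equal slices at the stated Δz and each level perimeter traced with G1 moves after a G0 lift.

; perimeter-only toolpath
G21 ; units = mm
G90 ; absolute positioning
G28 ; home
; layer 1
G0 Z7.00
G0 X0.00 Y0.00
G1 X23.00 Y0.00
G1 X23.00 Y4.00
G1 X8.00 Y4.00
G1 X8.00 Y18.00
G1 X0.00 Y18.00
G1 X0.00 Y0.00
; layer 2
G0 Z14.00
G0 X0.00 Y0.00
G1 X23.00 Y0.00
G1 X23.00 Y4.00
G1 X8.00 Y4.00
G1 X8.00 Y18.00
G1 X0.00 Y18.00
G1 X0.00 Y0.00
; layer 3
G0 Z21.00
G0 X0.00 Y0.00
G1 X23.00 Y0.00
G1 X23.00 Y4.00
G1 X8.00 Y4.00
G1 X8.00 Y18.00
G1 X0.00 Y18.00
G1 X0.00 Y0.00
M2 ; end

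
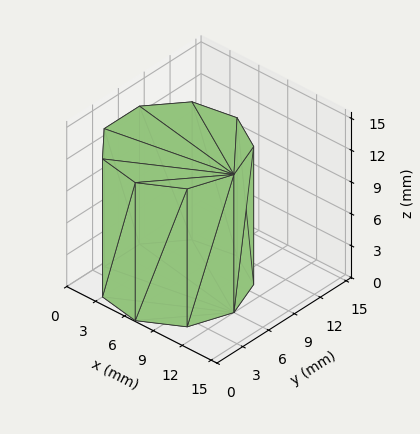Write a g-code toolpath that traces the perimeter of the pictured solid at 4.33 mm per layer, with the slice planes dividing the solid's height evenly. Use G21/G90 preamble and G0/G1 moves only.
Reading the render: the shape is a regular 9-sided prism (a cylinder approximated with 9 flat sides), circumscribed radius ≈ 6 mm, height ≈ 13 mm (dimensions read to the nearest mm from the axis ticks). For the g-code, the solid's height is divided into equal slices at the stated Δz and each level perimeter traced with G1 moves after a G0 lift.

; perimeter-only toolpath
G21 ; units = mm
G90 ; absolute positioning
G28 ; home
; layer 1
G0 Z4.33
G0 X12.00 Y6.00
G1 X10.60 Y9.86
G1 X7.04 Y11.91
G1 X3.00 Y11.20
G1 X0.36 Y8.05
G1 X0.36 Y3.95
G1 X3.00 Y0.80
G1 X7.04 Y0.09
G1 X10.60 Y2.14
G1 X12.00 Y6.00
; layer 2
G0 Z8.67
G0 X12.00 Y6.00
G1 X10.60 Y9.86
G1 X7.04 Y11.91
G1 X3.00 Y11.20
G1 X0.36 Y8.05
G1 X0.36 Y3.95
G1 X3.00 Y0.80
G1 X7.04 Y0.09
G1 X10.60 Y2.14
G1 X12.00 Y6.00
; layer 3
G0 Z13.00
G0 X12.00 Y6.00
G1 X10.60 Y9.86
G1 X7.04 Y11.91
G1 X3.00 Y11.20
G1 X0.36 Y8.05
G1 X0.36 Y3.95
G1 X3.00 Y0.80
G1 X7.04 Y0.09
G1 X10.60 Y2.14
G1 X12.00 Y6.00
M2 ; end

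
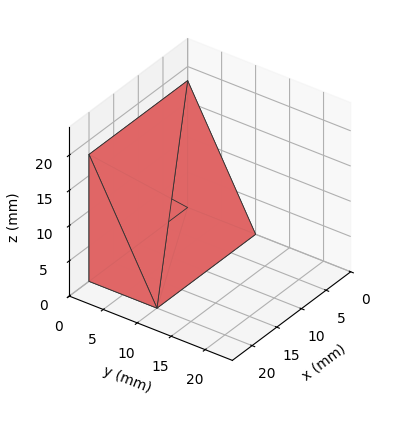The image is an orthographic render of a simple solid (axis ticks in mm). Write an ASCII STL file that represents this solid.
Reading the render: the shape is a wedge (ramp): 20 × 10 mm base, rising to 18 mm along the y=0 edge and sloping linearly to z=0 at y=10 (dimensions read to the nearest mm from the axis ticks). For the STL, each face is triangulated and given an outward normal.

solid part
  facet normal 0.0000 0.0000 -1.0000
    outer loop
      vertex 20.00 10.00 0.00
      vertex 20.00 0.00 0.00
      vertex 0.00 0.00 0.00
    endloop
  endfacet
  facet normal 0.0000 0.0000 -1.0000
    outer loop
      vertex 0.00 10.00 0.00
      vertex 20.00 10.00 0.00
      vertex 0.00 0.00 0.00
    endloop
  endfacet
  facet normal 0.0000 -1.0000 0.0000
    outer loop
      vertex 0.00 0.00 0.00
      vertex 20.00 0.00 0.00
      vertex 20.00 0.00 18.00
    endloop
  endfacet
  facet normal 0.0000 -1.0000 0.0000
    outer loop
      vertex 0.00 0.00 0.00
      vertex 20.00 0.00 18.00
      vertex 0.00 0.00 18.00
    endloop
  endfacet
  facet normal 0.0000 0.8742 0.4856
    outer loop
      vertex 0.00 0.00 18.00
      vertex 20.00 0.00 18.00
      vertex 20.00 10.00 0.00
    endloop
  endfacet
  facet normal 0.0000 0.8742 0.4856
    outer loop
      vertex 0.00 0.00 18.00
      vertex 20.00 10.00 0.00
      vertex 0.00 10.00 0.00
    endloop
  endfacet
  facet normal -1.0000 0.0000 0.0000
    outer loop
      vertex 0.00 0.00 18.00
      vertex 0.00 10.00 0.00
      vertex 0.00 0.00 0.00
    endloop
  endfacet
  facet normal 1.0000 0.0000 0.0000
    outer loop
      vertex 20.00 0.00 0.00
      vertex 20.00 10.00 0.00
      vertex 20.00 0.00 18.00
    endloop
  endfacet
endsolid part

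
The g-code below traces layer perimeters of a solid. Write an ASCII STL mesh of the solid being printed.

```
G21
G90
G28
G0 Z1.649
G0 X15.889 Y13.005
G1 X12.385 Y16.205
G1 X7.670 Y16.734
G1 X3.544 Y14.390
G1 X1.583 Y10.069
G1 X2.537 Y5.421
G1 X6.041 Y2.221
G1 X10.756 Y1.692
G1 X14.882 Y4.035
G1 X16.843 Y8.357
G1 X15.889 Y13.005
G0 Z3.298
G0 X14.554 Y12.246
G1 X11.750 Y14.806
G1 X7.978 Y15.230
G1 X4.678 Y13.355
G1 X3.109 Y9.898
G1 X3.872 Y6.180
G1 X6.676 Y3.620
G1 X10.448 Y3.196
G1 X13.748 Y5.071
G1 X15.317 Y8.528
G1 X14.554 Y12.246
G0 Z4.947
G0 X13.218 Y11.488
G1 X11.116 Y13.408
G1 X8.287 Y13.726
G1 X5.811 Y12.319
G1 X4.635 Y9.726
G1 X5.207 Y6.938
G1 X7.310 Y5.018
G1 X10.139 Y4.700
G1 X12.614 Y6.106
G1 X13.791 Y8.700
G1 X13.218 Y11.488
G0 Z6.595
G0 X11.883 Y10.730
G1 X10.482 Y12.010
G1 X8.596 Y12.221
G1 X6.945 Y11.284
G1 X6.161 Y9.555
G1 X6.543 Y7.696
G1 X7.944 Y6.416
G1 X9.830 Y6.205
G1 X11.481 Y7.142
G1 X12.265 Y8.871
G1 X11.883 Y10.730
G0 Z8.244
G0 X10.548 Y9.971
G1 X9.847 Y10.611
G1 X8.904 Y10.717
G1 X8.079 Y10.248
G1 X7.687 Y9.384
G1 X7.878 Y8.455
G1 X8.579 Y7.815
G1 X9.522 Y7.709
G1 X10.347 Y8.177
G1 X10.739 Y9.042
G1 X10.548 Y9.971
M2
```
solid part
  facet normal 0.0000 0.0000 -1.0000
    outer loop
      vertex 7.361 18.238 0.000
      vertex 13.019 17.603 0.000
      vertex 17.224 13.763 0.000
    endloop
  endfacet
  facet normal 0.0000 0.0000 -1.0000
    outer loop
      vertex 2.410 15.426 0.000
      vertex 7.361 18.238 0.000
      vertex 17.224 13.763 0.000
    endloop
  endfacet
  facet normal 0.0000 0.0000 -1.0000
    outer loop
      vertex 0.057 10.240 0.000
      vertex 2.410 15.426 0.000
      vertex 17.224 13.763 0.000
    endloop
  endfacet
  facet normal 0.0000 0.0000 -1.0000
    outer loop
      vertex 1.202 4.663 0.000
      vertex 0.057 10.240 0.000
      vertex 17.224 13.763 0.000
    endloop
  endfacet
  facet normal 0.0000 0.0000 -1.0000
    outer loop
      vertex 5.407 0.823 0.000
      vertex 1.202 4.663 0.000
      vertex 17.224 13.763 0.000
    endloop
  endfacet
  facet normal 0.0000 0.0000 -1.0000
    outer loop
      vertex 11.065 0.188 0.000
      vertex 5.407 0.823 0.000
      vertex 17.224 13.763 0.000
    endloop
  endfacet
  facet normal 0.0000 0.0000 -1.0000
    outer loop
      vertex 16.016 3.000 0.000
      vertex 11.065 0.188 0.000
      vertex 17.224 13.763 0.000
    endloop
  endfacet
  facet normal 0.0000 0.0000 -1.0000
    outer loop
      vertex 18.369 8.186 0.000
      vertex 16.016 3.000 0.000
      vertex 17.224 13.763 0.000
    endloop
  endfacet
  facet normal 0.5048 0.5528 0.6630
    outer loop
      vertex 17.224 13.763 0.000
      vertex 13.019 17.603 0.000
      vertex 9.213 9.213 9.893
    endloop
  endfacet
  facet normal 0.0835 0.7439 0.6630
    outer loop
      vertex 13.019 17.603 0.000
      vertex 7.361 18.238 0.000
      vertex 9.213 9.213 9.893
    endloop
  endfacet
  facet normal -0.3697 0.6509 0.6630
    outer loop
      vertex 7.361 18.238 0.000
      vertex 2.410 15.426 0.000
      vertex 9.213 9.213 9.893
    endloop
  endfacet
  facet normal -0.6817 0.3093 0.6630
    outer loop
      vertex 2.410 15.426 0.000
      vertex 0.057 10.240 0.000
      vertex 9.213 9.213 9.893
    endloop
  endfacet
  facet normal -0.7333 -0.1506 0.6630
    outer loop
      vertex 0.057 10.240 0.000
      vertex 1.202 4.663 0.000
      vertex 9.213 9.213 9.893
    endloop
  endfacet
  facet normal -0.5048 -0.5528 0.6630
    outer loop
      vertex 1.202 4.663 0.000
      vertex 5.407 0.823 0.000
      vertex 9.213 9.213 9.893
    endloop
  endfacet
  facet normal -0.0835 -0.7439 0.6630
    outer loop
      vertex 5.407 0.823 0.000
      vertex 11.065 0.188 0.000
      vertex 9.213 9.213 9.893
    endloop
  endfacet
  facet normal 0.3697 -0.6509 0.6630
    outer loop
      vertex 11.065 0.188 0.000
      vertex 16.016 3.000 0.000
      vertex 9.213 9.213 9.893
    endloop
  endfacet
  facet normal 0.6817 -0.3093 0.6630
    outer loop
      vertex 16.016 3.000 0.000
      vertex 18.369 8.186 0.000
      vertex 9.213 9.213 9.893
    endloop
  endfacet
  facet normal 0.7333 0.1506 0.6630
    outer loop
      vertex 18.369 8.186 0.000
      vertex 17.224 13.763 0.000
      vertex 9.213 9.213 9.893
    endloop
  endfacet
endsolid part

The G0 Z moves step by Δz≈1.649 mm. The G1 loops shrink linearly with z, so the solid tapers from its base footprint up to z≈9.89. Closing with a flat bottom cap and the tapered top and triangulating gives 18 facets — a regular 10-sided pyramid, base circumscribed radius ≈ 9.21 mm, apex at z ≈ 9.89 mm.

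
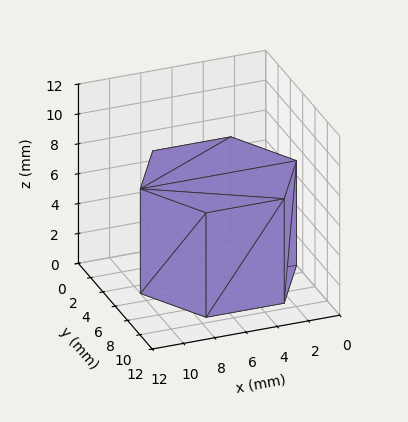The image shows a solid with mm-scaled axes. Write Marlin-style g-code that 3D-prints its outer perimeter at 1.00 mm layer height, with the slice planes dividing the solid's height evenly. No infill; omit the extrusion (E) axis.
Reading the render: the shape is a regular 6-sided prism (a cylinder approximated with 6 flat sides), circumscribed radius ≈ 5 mm, height ≈ 7 mm (dimensions read to the nearest mm from the axis ticks). For the g-code, the solid's height is divided into equal slices at the stated Δz and each level perimeter traced with G1 moves after a G0 lift.

; perimeter-only toolpath
G21 ; units = mm
G90 ; absolute positioning
G28 ; home
; layer 1
G0 Z1.00
G0 X10.00 Y5.00
G1 X7.50 Y9.33
G1 X2.50 Y9.33
G1 X0.00 Y5.00
G1 X2.50 Y0.67
G1 X7.50 Y0.67
G1 X10.00 Y5.00
; layer 2
G0 Z2.00
G0 X10.00 Y5.00
G1 X7.50 Y9.33
G1 X2.50 Y9.33
G1 X0.00 Y5.00
G1 X2.50 Y0.67
G1 X7.50 Y0.67
G1 X10.00 Y5.00
; layer 3
G0 Z3.00
G0 X10.00 Y5.00
G1 X7.50 Y9.33
G1 X2.50 Y9.33
G1 X0.00 Y5.00
G1 X2.50 Y0.67
G1 X7.50 Y0.67
G1 X10.00 Y5.00
; layer 4
G0 Z4.00
G0 X10.00 Y5.00
G1 X7.50 Y9.33
G1 X2.50 Y9.33
G1 X0.00 Y5.00
G1 X2.50 Y0.67
G1 X7.50 Y0.67
G1 X10.00 Y5.00
; layer 5
G0 Z5.00
G0 X10.00 Y5.00
G1 X7.50 Y9.33
G1 X2.50 Y9.33
G1 X0.00 Y5.00
G1 X2.50 Y0.67
G1 X7.50 Y0.67
G1 X10.00 Y5.00
; layer 6
G0 Z6.00
G0 X10.00 Y5.00
G1 X7.50 Y9.33
G1 X2.50 Y9.33
G1 X0.00 Y5.00
G1 X2.50 Y0.67
G1 X7.50 Y0.67
G1 X10.00 Y5.00
; layer 7
G0 Z7.00
G0 X10.00 Y5.00
G1 X7.50 Y9.33
G1 X2.50 Y9.33
G1 X0.00 Y5.00
G1 X2.50 Y0.67
G1 X7.50 Y0.67
G1 X10.00 Y5.00
M2 ; end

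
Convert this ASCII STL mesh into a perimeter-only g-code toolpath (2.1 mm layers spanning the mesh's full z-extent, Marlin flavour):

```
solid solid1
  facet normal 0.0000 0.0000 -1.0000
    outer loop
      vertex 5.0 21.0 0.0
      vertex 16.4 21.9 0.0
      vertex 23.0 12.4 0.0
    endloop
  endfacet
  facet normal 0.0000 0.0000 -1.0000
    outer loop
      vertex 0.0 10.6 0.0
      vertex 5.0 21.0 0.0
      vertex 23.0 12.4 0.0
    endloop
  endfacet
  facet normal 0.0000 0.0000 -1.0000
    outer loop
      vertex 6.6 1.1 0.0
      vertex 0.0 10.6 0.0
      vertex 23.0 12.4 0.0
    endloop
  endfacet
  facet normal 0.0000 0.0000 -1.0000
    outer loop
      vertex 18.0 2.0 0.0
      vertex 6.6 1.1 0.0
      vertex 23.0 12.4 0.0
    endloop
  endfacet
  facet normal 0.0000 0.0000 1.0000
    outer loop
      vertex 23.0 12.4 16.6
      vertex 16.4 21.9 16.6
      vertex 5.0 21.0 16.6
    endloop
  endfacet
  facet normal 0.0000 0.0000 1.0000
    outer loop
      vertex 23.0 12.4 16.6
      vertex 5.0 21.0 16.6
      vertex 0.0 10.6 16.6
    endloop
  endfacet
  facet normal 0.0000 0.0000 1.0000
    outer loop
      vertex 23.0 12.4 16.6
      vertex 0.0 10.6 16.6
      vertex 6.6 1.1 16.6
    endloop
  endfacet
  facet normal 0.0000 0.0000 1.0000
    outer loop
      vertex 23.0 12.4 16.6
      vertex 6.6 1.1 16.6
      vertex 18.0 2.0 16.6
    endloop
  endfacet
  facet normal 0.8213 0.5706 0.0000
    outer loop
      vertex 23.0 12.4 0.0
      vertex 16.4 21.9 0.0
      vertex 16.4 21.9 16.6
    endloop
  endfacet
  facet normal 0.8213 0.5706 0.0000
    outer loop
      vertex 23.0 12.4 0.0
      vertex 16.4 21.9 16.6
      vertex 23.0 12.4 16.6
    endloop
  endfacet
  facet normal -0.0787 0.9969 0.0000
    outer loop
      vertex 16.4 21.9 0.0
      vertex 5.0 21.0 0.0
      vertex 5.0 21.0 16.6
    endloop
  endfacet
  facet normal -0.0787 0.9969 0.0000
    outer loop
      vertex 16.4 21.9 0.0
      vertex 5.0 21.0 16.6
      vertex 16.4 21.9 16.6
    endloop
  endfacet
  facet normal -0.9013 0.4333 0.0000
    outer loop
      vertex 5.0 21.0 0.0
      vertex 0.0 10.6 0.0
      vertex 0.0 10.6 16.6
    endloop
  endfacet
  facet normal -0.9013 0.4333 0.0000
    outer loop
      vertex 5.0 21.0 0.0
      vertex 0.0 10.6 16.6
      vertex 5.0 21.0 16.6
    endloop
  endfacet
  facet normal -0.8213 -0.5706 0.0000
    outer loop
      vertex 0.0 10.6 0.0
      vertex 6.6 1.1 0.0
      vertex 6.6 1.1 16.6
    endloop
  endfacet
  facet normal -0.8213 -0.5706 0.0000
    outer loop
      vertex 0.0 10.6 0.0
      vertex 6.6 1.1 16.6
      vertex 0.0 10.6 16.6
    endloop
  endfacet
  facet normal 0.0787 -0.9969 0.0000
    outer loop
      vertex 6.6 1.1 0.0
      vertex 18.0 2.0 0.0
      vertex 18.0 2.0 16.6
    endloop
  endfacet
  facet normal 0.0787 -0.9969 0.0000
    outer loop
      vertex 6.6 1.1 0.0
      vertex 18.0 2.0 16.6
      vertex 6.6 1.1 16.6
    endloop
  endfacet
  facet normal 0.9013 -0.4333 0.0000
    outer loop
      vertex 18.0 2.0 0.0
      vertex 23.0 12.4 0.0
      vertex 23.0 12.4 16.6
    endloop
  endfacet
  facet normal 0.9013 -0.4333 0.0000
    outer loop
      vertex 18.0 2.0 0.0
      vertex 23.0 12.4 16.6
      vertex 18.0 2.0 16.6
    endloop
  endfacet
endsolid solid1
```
; perimeter-only toolpath
G21 ; units = mm
G90 ; absolute positioning
G28 ; home
; layer 1
G0 Z2.1
G0 X23.0 Y12.4
G1 X16.4 Y21.9
G1 X5.0 Y21.0
G1 X0.0 Y10.6
G1 X6.6 Y1.1
G1 X18.0 Y2.0
G1 X23.0 Y12.4
; layer 2
G0 Z4.2
G0 X23.0 Y12.4
G1 X16.4 Y21.9
G1 X5.0 Y21.0
G1 X0.0 Y10.6
G1 X6.6 Y1.1
G1 X18.0 Y2.0
G1 X23.0 Y12.4
; layer 3
G0 Z6.2
G0 X23.0 Y12.4
G1 X16.4 Y21.9
G1 X5.0 Y21.0
G1 X0.0 Y10.6
G1 X6.6 Y1.1
G1 X18.0 Y2.0
G1 X23.0 Y12.4
; layer 4
G0 Z8.3
G0 X23.0 Y12.4
G1 X16.4 Y21.9
G1 X5.0 Y21.0
G1 X0.0 Y10.6
G1 X6.6 Y1.1
G1 X18.0 Y2.0
G1 X23.0 Y12.4
; layer 5
G0 Z10.4
G0 X23.0 Y12.4
G1 X16.4 Y21.9
G1 X5.0 Y21.0
G1 X0.0 Y10.6
G1 X6.6 Y1.1
G1 X18.0 Y2.0
G1 X23.0 Y12.4
; layer 6
G0 Z12.5
G0 X23.0 Y12.4
G1 X16.4 Y21.9
G1 X5.0 Y21.0
G1 X0.0 Y10.6
G1 X6.6 Y1.1
G1 X18.0 Y2.0
G1 X23.0 Y12.4
; layer 7
G0 Z14.5
G0 X23.0 Y12.4
G1 X16.4 Y21.9
G1 X5.0 Y21.0
G1 X0.0 Y10.6
G1 X6.6 Y1.1
G1 X18.0 Y2.0
G1 X23.0 Y12.4
; layer 8
G0 Z16.6
G0 X23.0 Y12.4
G1 X16.4 Y21.9
G1 X5.0 Y21.0
G1 X0.0 Y10.6
G1 X6.6 Y1.1
G1 X18.0 Y2.0
G1 X23.0 Y12.4
M2 ; end

The solid is a regular 6-sided prism (a cylinder approximated with 6 flat sides), circumscribed radius ≈ 11.5 mm, height ≈ 16.6 mm. Slicing at Δz = 2.1 mm — 8 equal slices spanning the solid's height, so layer i sits at z = i·h/8 — gives 8 non-empty perimeters. Each is a 6-segment closed polygon; G0 lifts to the layer z and rapids to the start vertex, then G1 traces the edges.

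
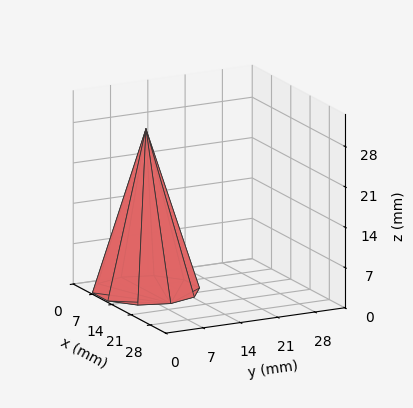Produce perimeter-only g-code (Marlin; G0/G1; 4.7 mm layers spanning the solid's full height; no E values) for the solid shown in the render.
Reading the render: the shape is a regular 10-sided pyramid, base circumscribed radius ≈ 9 mm, apex at z ≈ 28 mm (dimensions read to the nearest mm from the axis ticks). For the g-code, the solid's height is divided into equal slices at the stated Δz and each level perimeter traced with G1 moves after a G0 lift.

; perimeter-only toolpath
G21 ; units = mm
G90 ; absolute positioning
G28 ; home
; layer 1
G0 Z4.7
G0 X16.5 Y9.0
G1 X15.1 Y13.4
G1 X11.3 Y16.2
G1 X6.7 Y16.2
G1 X2.9 Y13.4
G1 X1.5 Y9.0
G1 X2.9 Y4.6
G1 X6.7 Y1.8
G1 X11.3 Y1.8
G1 X15.1 Y4.6
G1 X16.5 Y9.0
; layer 2
G0 Z9.3
G0 X15.0 Y9.0
G1 X13.9 Y12.5
G1 X10.9 Y14.7
G1 X7.1 Y14.7
G1 X4.1 Y12.5
G1 X3.0 Y9.0
G1 X4.1 Y5.5
G1 X7.1 Y3.3
G1 X10.9 Y3.3
G1 X13.9 Y5.5
G1 X15.0 Y9.0
; layer 3
G0 Z14.0
G0 X13.5 Y9.0
G1 X12.7 Y11.7
G1 X10.4 Y13.3
G1 X7.6 Y13.3
G1 X5.3 Y11.7
G1 X4.5 Y9.0
G1 X5.3 Y6.3
G1 X7.6 Y4.7
G1 X10.4 Y4.7
G1 X12.7 Y6.3
G1 X13.5 Y9.0
; layer 4
G0 Z18.7
G0 X12.0 Y9.0
G1 X11.4 Y10.8
G1 X9.9 Y11.9
G1 X8.1 Y11.9
G1 X6.6 Y10.8
G1 X6.0 Y9.0
G1 X6.6 Y7.2
G1 X8.1 Y6.1
G1 X9.9 Y6.1
G1 X11.4 Y7.2
G1 X12.0 Y9.0
; layer 5
G0 Z23.3
G0 X10.5 Y9.0
G1 X10.2 Y9.9
G1 X9.5 Y10.4
G1 X8.5 Y10.4
G1 X7.8 Y9.9
G1 X7.5 Y9.0
G1 X7.8 Y8.1
G1 X8.5 Y7.6
G1 X9.5 Y7.6
G1 X10.2 Y8.1
G1 X10.5 Y9.0
M2 ; end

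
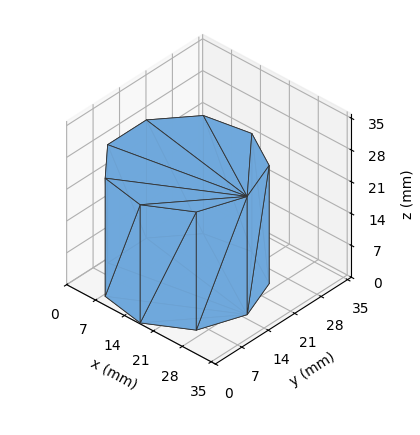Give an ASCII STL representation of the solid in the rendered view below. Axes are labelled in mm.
Reading the render: the shape is a regular 9-sided prism (a cylinder approximated with 9 flat sides), circumscribed radius ≈ 15 mm, height ≈ 26 mm (dimensions read to the nearest mm from the axis ticks). For the STL, each face is triangulated and given an outward normal.

solid part
  facet normal 0.0000 0.0000 -1.0000
    outer loop
      vertex 17.605 29.772 0.000
      vertex 26.491 24.642 0.000
      vertex 30.000 15.000 0.000
    endloop
  endfacet
  facet normal 0.0000 0.0000 -1.0000
    outer loop
      vertex 7.500 27.990 0.000
      vertex 17.605 29.772 0.000
      vertex 30.000 15.000 0.000
    endloop
  endfacet
  facet normal 0.0000 0.0000 -1.0000
    outer loop
      vertex 0.905 20.130 0.000
      vertex 7.500 27.990 0.000
      vertex 30.000 15.000 0.000
    endloop
  endfacet
  facet normal 0.0000 0.0000 -1.0000
    outer loop
      vertex 0.905 9.870 0.000
      vertex 0.905 20.130 0.000
      vertex 30.000 15.000 0.000
    endloop
  endfacet
  facet normal 0.0000 0.0000 -1.0000
    outer loop
      vertex 7.500 2.010 0.000
      vertex 0.905 9.870 0.000
      vertex 30.000 15.000 0.000
    endloop
  endfacet
  facet normal 0.0000 0.0000 -1.0000
    outer loop
      vertex 17.605 0.228 0.000
      vertex 7.500 2.010 0.000
      vertex 30.000 15.000 0.000
    endloop
  endfacet
  facet normal 0.0000 0.0000 -1.0000
    outer loop
      vertex 26.491 5.358 0.000
      vertex 17.605 0.228 0.000
      vertex 30.000 15.000 0.000
    endloop
  endfacet
  facet normal 0.0000 0.0000 1.0000
    outer loop
      vertex 30.000 15.000 26.000
      vertex 26.491 24.642 26.000
      vertex 17.605 29.772 26.000
    endloop
  endfacet
  facet normal 0.0000 0.0000 1.0000
    outer loop
      vertex 30.000 15.000 26.000
      vertex 17.605 29.772 26.000
      vertex 7.500 27.990 26.000
    endloop
  endfacet
  facet normal 0.0000 0.0000 1.0000
    outer loop
      vertex 30.000 15.000 26.000
      vertex 7.500 27.990 26.000
      vertex 0.905 20.130 26.000
    endloop
  endfacet
  facet normal 0.0000 0.0000 1.0000
    outer loop
      vertex 30.000 15.000 26.000
      vertex 0.905 20.130 26.000
      vertex 0.905 9.870 26.000
    endloop
  endfacet
  facet normal 0.0000 0.0000 1.0000
    outer loop
      vertex 30.000 15.000 26.000
      vertex 0.905 9.870 26.000
      vertex 7.500 2.010 26.000
    endloop
  endfacet
  facet normal 0.0000 0.0000 1.0000
    outer loop
      vertex 30.000 15.000 26.000
      vertex 7.500 2.010 26.000
      vertex 17.605 0.228 26.000
    endloop
  endfacet
  facet normal 0.0000 0.0000 1.0000
    outer loop
      vertex 30.000 15.000 26.000
      vertex 17.605 0.228 26.000
      vertex 26.491 5.358 26.000
    endloop
  endfacet
  facet normal 0.9397 0.3420 0.0000
    outer loop
      vertex 30.000 15.000 0.000
      vertex 26.491 24.642 0.000
      vertex 26.491 24.642 26.000
    endloop
  endfacet
  facet normal 0.9397 0.3420 0.0000
    outer loop
      vertex 30.000 15.000 0.000
      vertex 26.491 24.642 26.000
      vertex 30.000 15.000 26.000
    endloop
  endfacet
  facet normal 0.5000 0.8660 0.0000
    outer loop
      vertex 26.491 24.642 0.000
      vertex 17.605 29.772 0.000
      vertex 17.605 29.772 26.000
    endloop
  endfacet
  facet normal 0.5000 0.8660 0.0000
    outer loop
      vertex 26.491 24.642 0.000
      vertex 17.605 29.772 26.000
      vertex 26.491 24.642 26.000
    endloop
  endfacet
  facet normal -0.1737 0.9848 0.0000
    outer loop
      vertex 17.605 29.772 0.000
      vertex 7.500 27.990 0.000
      vertex 7.500 27.990 26.000
    endloop
  endfacet
  facet normal -0.1737 0.9848 0.0000
    outer loop
      vertex 17.605 29.772 0.000
      vertex 7.500 27.990 26.000
      vertex 17.605 29.772 26.000
    endloop
  endfacet
  facet normal -0.7661 0.6428 0.0000
    outer loop
      vertex 7.500 27.990 0.000
      vertex 0.905 20.130 0.000
      vertex 0.905 20.130 26.000
    endloop
  endfacet
  facet normal -0.7661 0.6428 0.0000
    outer loop
      vertex 7.500 27.990 0.000
      vertex 0.905 20.130 26.000
      vertex 7.500 27.990 26.000
    endloop
  endfacet
  facet normal -1.0000 0.0000 0.0000
    outer loop
      vertex 0.905 20.130 0.000
      vertex 0.905 9.870 0.000
      vertex 0.905 9.870 26.000
    endloop
  endfacet
  facet normal -1.0000 0.0000 0.0000
    outer loop
      vertex 0.905 20.130 0.000
      vertex 0.905 9.870 26.000
      vertex 0.905 20.130 26.000
    endloop
  endfacet
  facet normal -0.7661 -0.6428 0.0000
    outer loop
      vertex 0.905 9.870 0.000
      vertex 7.500 2.010 0.000
      vertex 7.500 2.010 26.000
    endloop
  endfacet
  facet normal -0.7661 -0.6428 0.0000
    outer loop
      vertex 0.905 9.870 0.000
      vertex 7.500 2.010 26.000
      vertex 0.905 9.870 26.000
    endloop
  endfacet
  facet normal -0.1737 -0.9848 0.0000
    outer loop
      vertex 7.500 2.010 0.000
      vertex 17.605 0.228 0.000
      vertex 17.605 0.228 26.000
    endloop
  endfacet
  facet normal -0.1737 -0.9848 0.0000
    outer loop
      vertex 7.500 2.010 0.000
      vertex 17.605 0.228 26.000
      vertex 7.500 2.010 26.000
    endloop
  endfacet
  facet normal 0.5000 -0.8660 0.0000
    outer loop
      vertex 17.605 0.228 0.000
      vertex 26.491 5.358 0.000
      vertex 26.491 5.358 26.000
    endloop
  endfacet
  facet normal 0.5000 -0.8660 0.0000
    outer loop
      vertex 17.605 0.228 0.000
      vertex 26.491 5.358 26.000
      vertex 17.605 0.228 26.000
    endloop
  endfacet
  facet normal 0.9397 -0.3420 0.0000
    outer loop
      vertex 26.491 5.358 0.000
      vertex 30.000 15.000 0.000
      vertex 30.000 15.000 26.000
    endloop
  endfacet
  facet normal 0.9397 -0.3420 0.0000
    outer loop
      vertex 26.491 5.358 0.000
      vertex 30.000 15.000 26.000
      vertex 26.491 5.358 26.000
    endloop
  endfacet
endsolid part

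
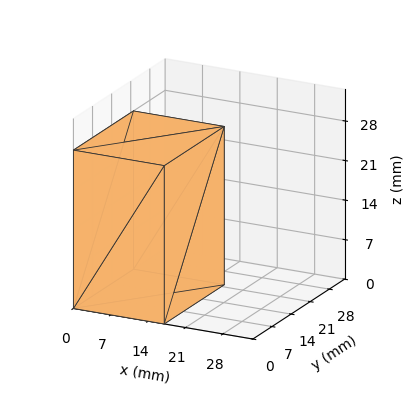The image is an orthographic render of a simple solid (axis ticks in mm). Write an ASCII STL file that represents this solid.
Reading the render: the shape is a rectangular box, roughly 17 × 22 mm footprint and 28 mm tall (dimensions read to the nearest mm from the axis ticks). For the STL, each face is triangulated and given an outward normal.

solid part
  facet normal 0.0000 0.0000 -1.0000
    outer loop
      vertex 17.0 22.0 0.0
      vertex 17.0 0.0 0.0
      vertex 0.0 0.0 0.0
    endloop
  endfacet
  facet normal 0.0000 0.0000 -1.0000
    outer loop
      vertex 0.0 22.0 0.0
      vertex 17.0 22.0 0.0
      vertex 0.0 0.0 0.0
    endloop
  endfacet
  facet normal 0.0000 0.0000 1.0000
    outer loop
      vertex 0.0 0.0 28.0
      vertex 17.0 0.0 28.0
      vertex 17.0 22.0 28.0
    endloop
  endfacet
  facet normal 0.0000 0.0000 1.0000
    outer loop
      vertex 0.0 0.0 28.0
      vertex 17.0 22.0 28.0
      vertex 0.0 22.0 28.0
    endloop
  endfacet
  facet normal 0.0000 -1.0000 0.0000
    outer loop
      vertex 0.0 0.0 0.0
      vertex 17.0 0.0 0.0
      vertex 17.0 0.0 28.0
    endloop
  endfacet
  facet normal 0.0000 -1.0000 0.0000
    outer loop
      vertex 0.0 0.0 0.0
      vertex 17.0 0.0 28.0
      vertex 0.0 0.0 28.0
    endloop
  endfacet
  facet normal 0.0000 1.0000 0.0000
    outer loop
      vertex 17.0 22.0 28.0
      vertex 17.0 22.0 0.0
      vertex 0.0 22.0 0.0
    endloop
  endfacet
  facet normal 0.0000 1.0000 0.0000
    outer loop
      vertex 0.0 22.0 28.0
      vertex 17.0 22.0 28.0
      vertex 0.0 22.0 0.0
    endloop
  endfacet
  facet normal -1.0000 0.0000 0.0000
    outer loop
      vertex 0.0 22.0 28.0
      vertex 0.0 22.0 0.0
      vertex 0.0 0.0 0.0
    endloop
  endfacet
  facet normal -1.0000 0.0000 0.0000
    outer loop
      vertex 0.0 0.0 28.0
      vertex 0.0 22.0 28.0
      vertex 0.0 0.0 0.0
    endloop
  endfacet
  facet normal 1.0000 0.0000 0.0000
    outer loop
      vertex 17.0 0.0 0.0
      vertex 17.0 22.0 0.0
      vertex 17.0 22.0 28.0
    endloop
  endfacet
  facet normal 1.0000 0.0000 0.0000
    outer loop
      vertex 17.0 0.0 0.0
      vertex 17.0 22.0 28.0
      vertex 17.0 0.0 28.0
    endloop
  endfacet
endsolid part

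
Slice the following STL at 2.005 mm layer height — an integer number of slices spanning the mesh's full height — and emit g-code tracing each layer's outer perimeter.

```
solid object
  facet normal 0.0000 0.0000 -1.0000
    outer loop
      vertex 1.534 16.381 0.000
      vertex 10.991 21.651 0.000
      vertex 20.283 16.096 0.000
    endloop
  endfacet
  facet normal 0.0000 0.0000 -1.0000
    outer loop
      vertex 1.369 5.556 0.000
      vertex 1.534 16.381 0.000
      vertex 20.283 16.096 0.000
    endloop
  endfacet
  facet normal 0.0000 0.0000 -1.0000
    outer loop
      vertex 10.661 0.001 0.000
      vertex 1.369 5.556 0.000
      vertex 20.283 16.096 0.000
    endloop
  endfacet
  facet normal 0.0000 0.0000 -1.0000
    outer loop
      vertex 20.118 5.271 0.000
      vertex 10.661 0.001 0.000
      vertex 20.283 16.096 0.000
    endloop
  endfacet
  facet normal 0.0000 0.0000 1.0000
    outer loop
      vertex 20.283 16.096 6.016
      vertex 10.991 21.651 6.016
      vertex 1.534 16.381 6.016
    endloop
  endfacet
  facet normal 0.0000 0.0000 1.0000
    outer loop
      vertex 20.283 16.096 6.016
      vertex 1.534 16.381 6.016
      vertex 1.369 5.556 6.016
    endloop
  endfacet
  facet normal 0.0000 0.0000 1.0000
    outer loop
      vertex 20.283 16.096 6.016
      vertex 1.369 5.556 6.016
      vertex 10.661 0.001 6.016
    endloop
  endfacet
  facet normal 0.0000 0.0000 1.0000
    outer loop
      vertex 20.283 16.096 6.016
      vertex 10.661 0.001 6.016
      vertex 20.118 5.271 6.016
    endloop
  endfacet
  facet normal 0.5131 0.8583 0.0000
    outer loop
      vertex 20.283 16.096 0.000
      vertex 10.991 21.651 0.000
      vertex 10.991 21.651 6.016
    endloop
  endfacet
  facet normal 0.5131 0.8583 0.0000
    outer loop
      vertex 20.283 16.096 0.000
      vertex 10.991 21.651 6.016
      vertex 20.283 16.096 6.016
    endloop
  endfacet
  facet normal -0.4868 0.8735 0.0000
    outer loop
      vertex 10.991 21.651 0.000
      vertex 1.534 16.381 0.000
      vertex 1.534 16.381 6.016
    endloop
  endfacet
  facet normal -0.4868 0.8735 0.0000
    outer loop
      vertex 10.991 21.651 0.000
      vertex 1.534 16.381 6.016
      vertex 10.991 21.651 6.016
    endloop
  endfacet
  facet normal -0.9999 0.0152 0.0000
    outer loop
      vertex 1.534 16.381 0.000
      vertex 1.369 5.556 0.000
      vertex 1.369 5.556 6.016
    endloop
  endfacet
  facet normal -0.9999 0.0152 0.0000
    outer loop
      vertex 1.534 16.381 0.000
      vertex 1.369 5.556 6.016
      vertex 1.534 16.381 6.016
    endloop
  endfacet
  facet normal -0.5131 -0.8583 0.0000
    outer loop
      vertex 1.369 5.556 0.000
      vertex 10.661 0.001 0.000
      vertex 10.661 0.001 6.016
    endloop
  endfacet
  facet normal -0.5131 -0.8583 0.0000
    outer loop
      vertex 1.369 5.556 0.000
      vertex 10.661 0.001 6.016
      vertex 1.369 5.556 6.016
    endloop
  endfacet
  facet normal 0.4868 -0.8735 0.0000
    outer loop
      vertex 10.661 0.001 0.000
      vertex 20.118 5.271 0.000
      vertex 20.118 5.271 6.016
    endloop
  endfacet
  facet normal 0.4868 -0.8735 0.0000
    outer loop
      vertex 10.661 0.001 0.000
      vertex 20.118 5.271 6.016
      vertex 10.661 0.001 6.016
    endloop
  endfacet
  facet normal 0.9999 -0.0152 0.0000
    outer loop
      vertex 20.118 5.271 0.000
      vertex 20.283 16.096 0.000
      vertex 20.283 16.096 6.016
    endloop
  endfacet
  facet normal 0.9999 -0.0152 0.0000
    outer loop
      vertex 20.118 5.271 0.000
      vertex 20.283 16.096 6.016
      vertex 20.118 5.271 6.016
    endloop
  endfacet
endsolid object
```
; perimeter-only toolpath
G21 ; units = mm
G90 ; absolute positioning
G28 ; home
; layer 1
G0 Z2.005
G0 X20.283 Y16.096
G1 X10.991 Y21.651
G1 X1.534 Y16.381
G1 X1.369 Y5.556
G1 X10.661 Y0.001
G1 X20.118 Y5.271
G1 X20.283 Y16.096
; layer 2
G0 Z4.011
G0 X20.283 Y16.096
G1 X10.991 Y21.651
G1 X1.534 Y16.381
G1 X1.369 Y5.556
G1 X10.661 Y0.001
G1 X20.118 Y5.271
G1 X20.283 Y16.096
; layer 3
G0 Z6.016
G0 X20.283 Y16.096
G1 X10.991 Y21.651
G1 X1.534 Y16.381
G1 X1.369 Y5.556
G1 X10.661 Y0.001
G1 X20.118 Y5.271
G1 X20.283 Y16.096
M2 ; end

The solid is a regular 6-sided prism (a cylinder approximated with 6 flat sides), circumscribed radius ≈ 10.8 mm, height ≈ 6.02 mm. Slicing at Δz = 2.005 mm — 3 equal slices spanning the solid's height, so layer i sits at z = i·h/3 — gives 3 non-empty perimeters. Each is a 6-segment closed polygon; G0 lifts to the layer z and rapids to the start vertex, then G1 traces the edges.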